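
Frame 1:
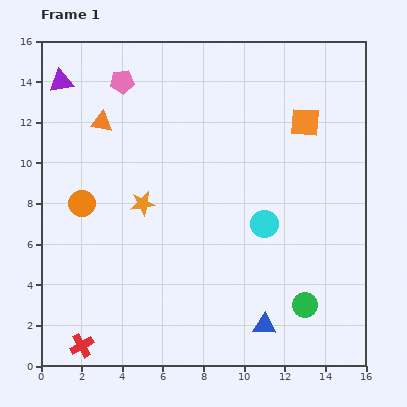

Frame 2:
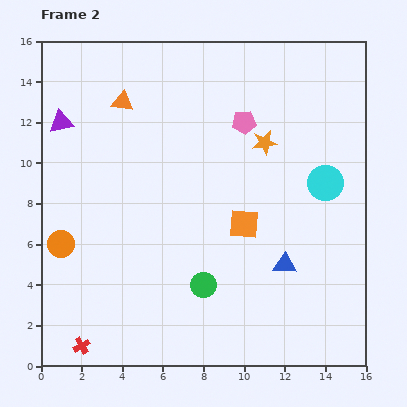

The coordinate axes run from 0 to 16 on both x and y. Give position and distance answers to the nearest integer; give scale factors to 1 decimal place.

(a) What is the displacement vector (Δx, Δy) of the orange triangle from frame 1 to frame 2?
(1, 1)

The orange triangle was at (3, 12) in frame 1 and (4, 13) in frame 2.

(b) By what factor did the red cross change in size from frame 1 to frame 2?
0.7×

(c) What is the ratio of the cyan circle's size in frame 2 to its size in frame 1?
1.3×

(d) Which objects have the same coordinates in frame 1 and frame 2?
the red cross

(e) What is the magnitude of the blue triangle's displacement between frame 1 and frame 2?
3

The blue triangle moved from (11, 2) to (12, 5), a distance of √(1² + 3²) ≈ 3.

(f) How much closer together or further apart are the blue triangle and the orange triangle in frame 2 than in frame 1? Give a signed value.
-2

Distance in frame 1: 13. Distance in frame 2: 11.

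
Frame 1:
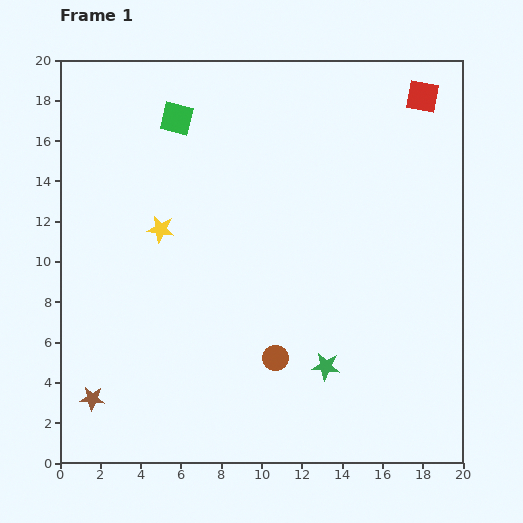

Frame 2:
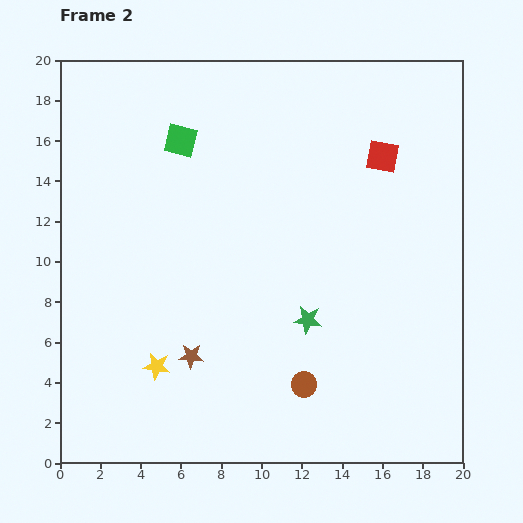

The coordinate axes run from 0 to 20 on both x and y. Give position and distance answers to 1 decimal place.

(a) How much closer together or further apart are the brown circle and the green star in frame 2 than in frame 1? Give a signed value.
+0.7

Distance in frame 1: 2.5. Distance in frame 2: 3.2.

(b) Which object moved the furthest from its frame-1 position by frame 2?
the yellow star

(moved 6.8; next 5.3)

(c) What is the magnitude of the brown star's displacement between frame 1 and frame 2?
5.3

The brown star moved from (1.6, 3.2) to (6.5, 5.3), a distance of √(4.9² + 2.1²) ≈ 5.3.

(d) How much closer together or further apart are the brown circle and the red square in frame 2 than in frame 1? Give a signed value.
-2.9

Distance in frame 1: 14.9. Distance in frame 2: 12.0.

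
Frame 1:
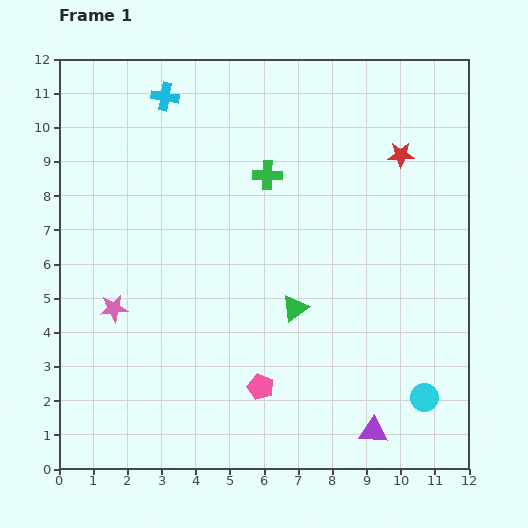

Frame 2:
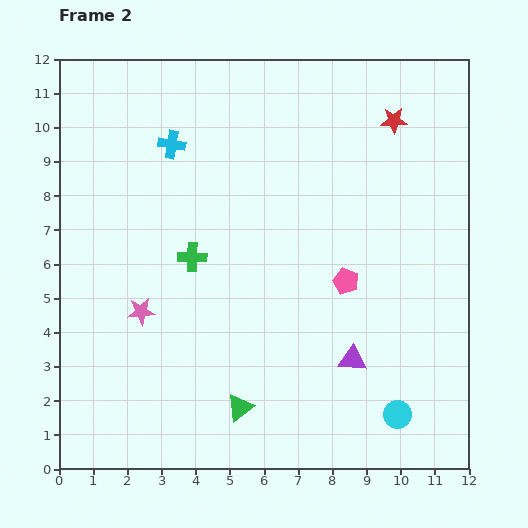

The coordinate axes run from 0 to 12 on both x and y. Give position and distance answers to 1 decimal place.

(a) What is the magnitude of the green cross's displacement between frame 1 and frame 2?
3.3

The green cross moved from (6.1, 8.6) to (3.9, 6.2), a distance of √(2.2² + 2.4²) ≈ 3.3.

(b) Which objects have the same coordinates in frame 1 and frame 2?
none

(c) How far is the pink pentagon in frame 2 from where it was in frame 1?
4.0

The pink pentagon moved from (5.9, 2.4) to (8.4, 5.5), a distance of √(2.5² + 3.1²) ≈ 4.0.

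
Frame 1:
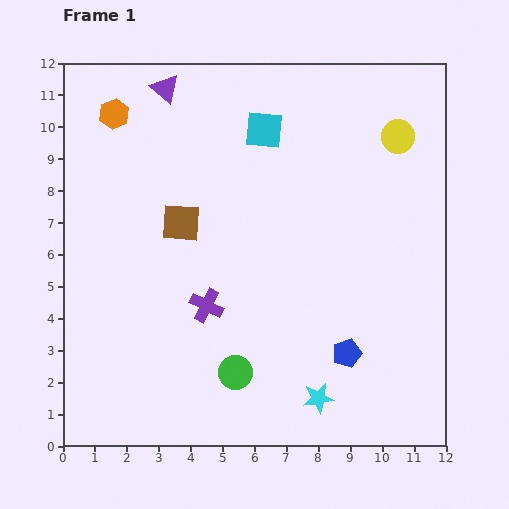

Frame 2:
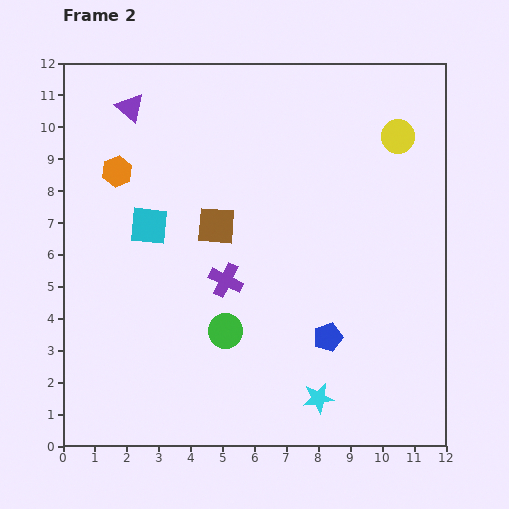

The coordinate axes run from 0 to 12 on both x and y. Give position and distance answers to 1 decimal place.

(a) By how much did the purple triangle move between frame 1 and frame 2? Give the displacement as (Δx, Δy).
(-1.1, -0.6)

The purple triangle was at (3.2, 11.2) in frame 1 and (2.1, 10.6) in frame 2.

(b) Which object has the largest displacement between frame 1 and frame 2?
the cyan square

(moved 4.7; next 1.8)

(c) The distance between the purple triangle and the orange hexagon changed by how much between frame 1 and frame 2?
+0.2

Distance in frame 1: 1.8. Distance in frame 2: 2.0.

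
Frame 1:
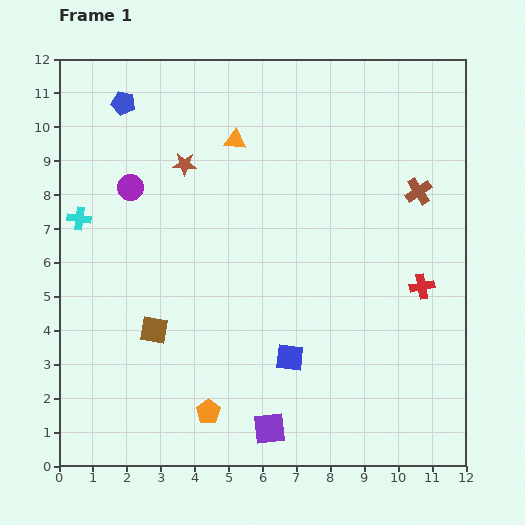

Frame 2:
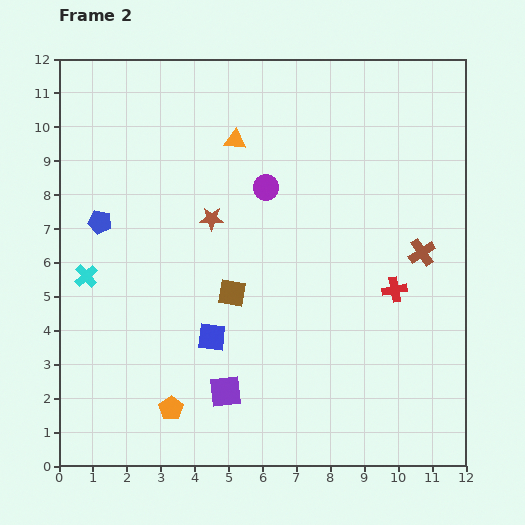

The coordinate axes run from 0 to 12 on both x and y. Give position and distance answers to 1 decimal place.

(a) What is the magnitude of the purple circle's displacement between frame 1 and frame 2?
4.0

The purple circle moved from (2.1, 8.2) to (6.1, 8.2), a distance of √(4.0² + 0.0²) ≈ 4.0.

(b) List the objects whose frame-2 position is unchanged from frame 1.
the orange triangle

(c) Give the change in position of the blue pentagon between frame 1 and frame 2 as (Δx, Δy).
(-0.7, -3.5)

The blue pentagon was at (1.9, 10.7) in frame 1 and (1.2, 7.2) in frame 2.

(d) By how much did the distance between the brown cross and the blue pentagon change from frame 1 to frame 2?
+0.4

Distance in frame 1: 9.1. Distance in frame 2: 9.5.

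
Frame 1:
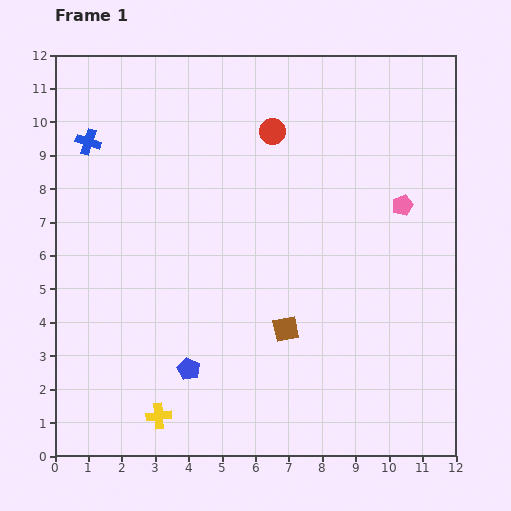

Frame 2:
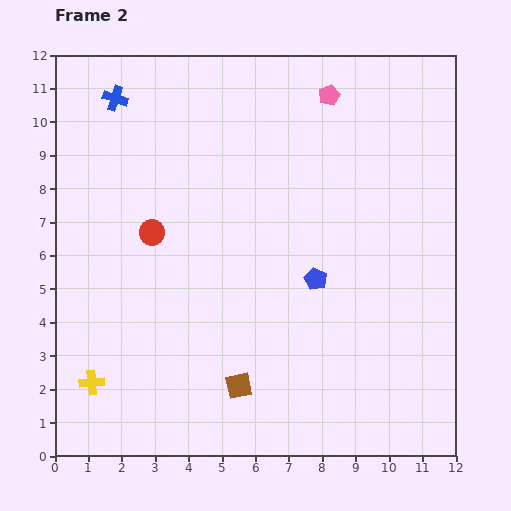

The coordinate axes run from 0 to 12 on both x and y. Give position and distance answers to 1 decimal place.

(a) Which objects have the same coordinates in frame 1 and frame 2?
none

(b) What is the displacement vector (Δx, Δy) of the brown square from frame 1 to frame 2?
(-1.4, -1.7)

The brown square was at (6.9, 3.8) in frame 1 and (5.5, 2.1) in frame 2.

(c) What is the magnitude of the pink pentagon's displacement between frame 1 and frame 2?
4.0

The pink pentagon moved from (10.4, 7.5) to (8.2, 10.8), a distance of √(2.2² + 3.3²) ≈ 4.0.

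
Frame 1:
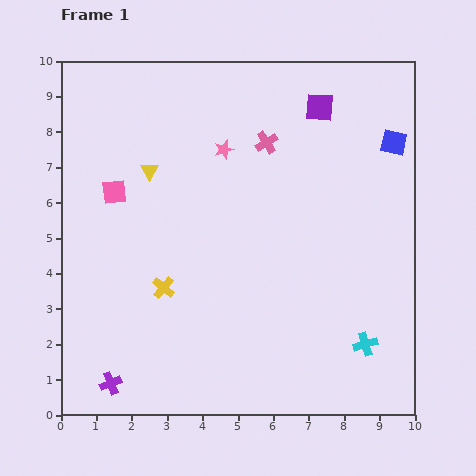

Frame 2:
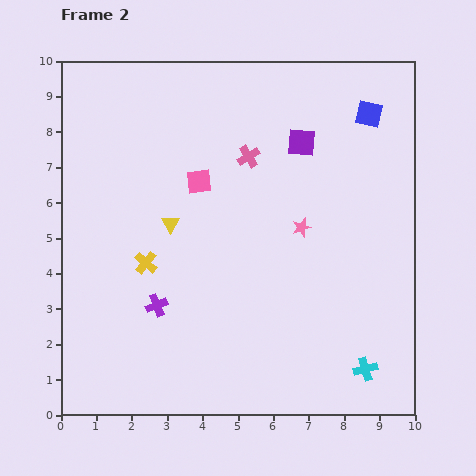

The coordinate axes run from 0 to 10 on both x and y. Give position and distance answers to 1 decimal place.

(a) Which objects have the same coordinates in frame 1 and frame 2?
none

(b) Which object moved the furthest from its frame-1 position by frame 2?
the pink star

(moved 3.1; next 2.6)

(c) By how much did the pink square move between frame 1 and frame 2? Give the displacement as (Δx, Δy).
(2.4, 0.3)

The pink square was at (1.5, 6.3) in frame 1 and (3.9, 6.6) in frame 2.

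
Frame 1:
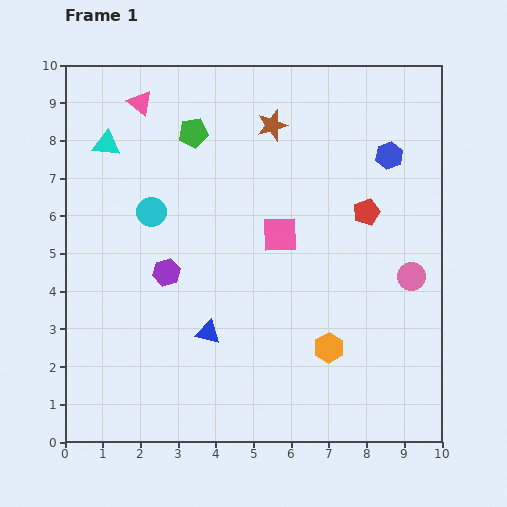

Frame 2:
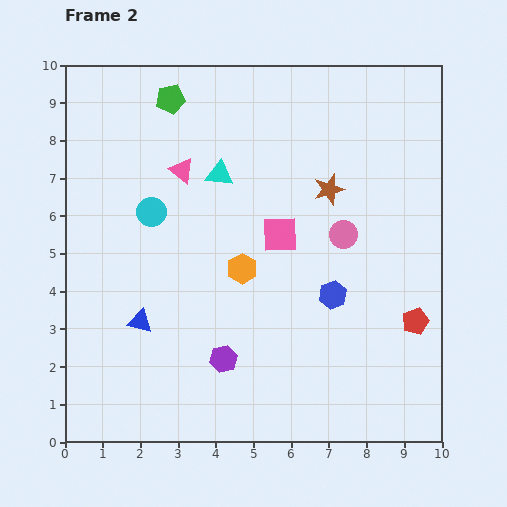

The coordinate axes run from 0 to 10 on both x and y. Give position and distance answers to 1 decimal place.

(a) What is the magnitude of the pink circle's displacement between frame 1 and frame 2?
2.1

The pink circle moved from (9.2, 4.4) to (7.4, 5.5), a distance of √(1.8² + 1.1²) ≈ 2.1.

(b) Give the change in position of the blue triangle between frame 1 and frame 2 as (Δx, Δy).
(-1.8, 0.3)

The blue triangle was at (3.8, 2.9) in frame 1 and (2.0, 3.2) in frame 2.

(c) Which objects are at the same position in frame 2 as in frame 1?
the cyan circle, the pink square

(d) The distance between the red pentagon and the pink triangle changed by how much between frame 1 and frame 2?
+0.7

Distance in frame 1: 6.7. Distance in frame 2: 7.4.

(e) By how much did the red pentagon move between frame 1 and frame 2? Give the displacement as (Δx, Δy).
(1.3, -2.9)

The red pentagon was at (8.0, 6.1) in frame 1 and (9.3, 3.2) in frame 2.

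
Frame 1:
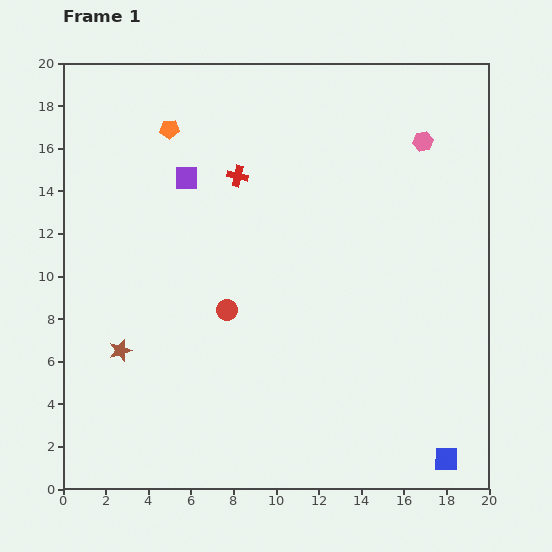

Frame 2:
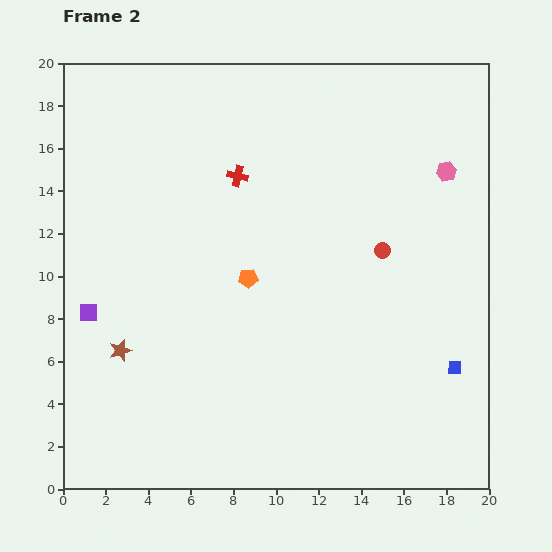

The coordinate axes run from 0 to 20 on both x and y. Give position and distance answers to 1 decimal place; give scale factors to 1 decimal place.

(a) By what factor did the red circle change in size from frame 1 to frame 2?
0.8×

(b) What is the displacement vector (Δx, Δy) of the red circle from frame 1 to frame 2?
(7.3, 2.8)

The red circle was at (7.7, 8.4) in frame 1 and (15.0, 11.2) in frame 2.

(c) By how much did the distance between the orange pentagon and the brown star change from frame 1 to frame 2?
-3.8

Distance in frame 1: 10.7. Distance in frame 2: 6.9.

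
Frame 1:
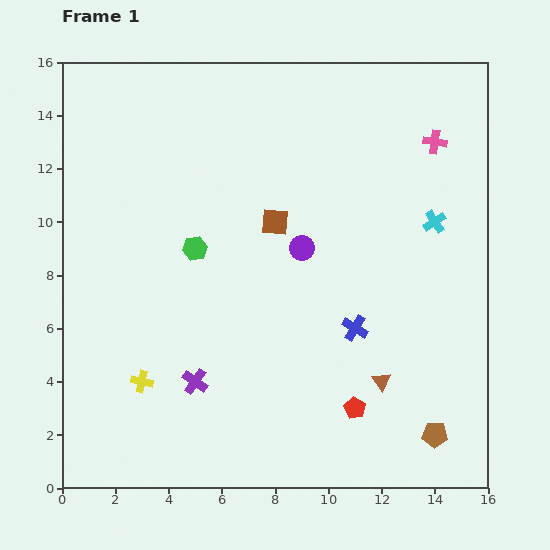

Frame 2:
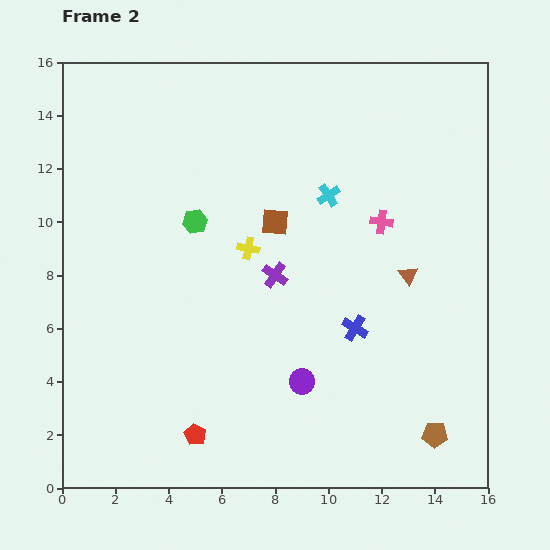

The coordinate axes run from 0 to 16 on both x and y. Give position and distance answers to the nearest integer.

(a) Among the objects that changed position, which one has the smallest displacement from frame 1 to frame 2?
the green hexagon

(moved 1)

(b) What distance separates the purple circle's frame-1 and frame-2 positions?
5

The purple circle moved from (9, 9) to (9, 4), a distance of √(0² + 5²) ≈ 5.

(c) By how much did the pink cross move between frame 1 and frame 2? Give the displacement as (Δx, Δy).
(-2, -3)

The pink cross was at (14, 13) in frame 1 and (12, 10) in frame 2.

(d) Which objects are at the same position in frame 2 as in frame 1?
the blue cross, the brown square, the brown pentagon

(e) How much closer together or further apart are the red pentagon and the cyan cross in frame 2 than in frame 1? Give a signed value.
+2

Distance in frame 1: 8. Distance in frame 2: 10.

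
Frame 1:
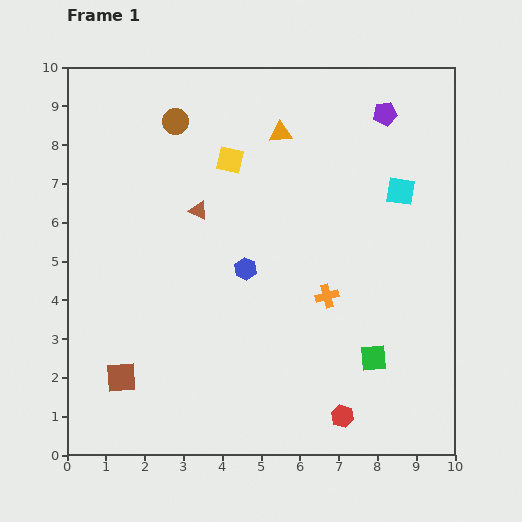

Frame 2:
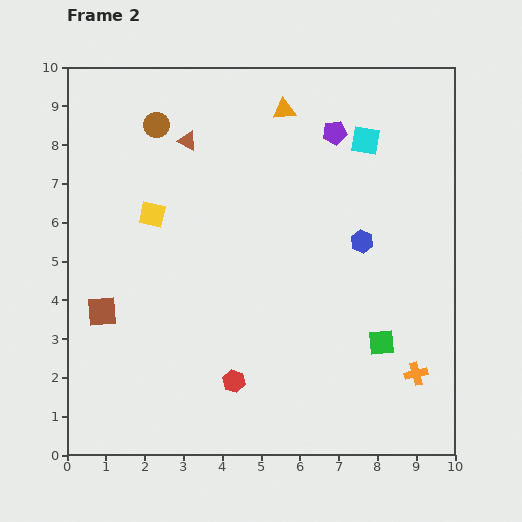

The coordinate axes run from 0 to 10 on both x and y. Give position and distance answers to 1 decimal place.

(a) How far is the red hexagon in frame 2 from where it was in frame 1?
2.9

The red hexagon moved from (7.1, 1.0) to (4.3, 1.9), a distance of √(2.8² + 0.9²) ≈ 2.9.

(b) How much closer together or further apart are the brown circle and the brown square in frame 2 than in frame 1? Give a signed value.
-1.7

Distance in frame 1: 6.7. Distance in frame 2: 5.0.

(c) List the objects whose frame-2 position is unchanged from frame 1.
none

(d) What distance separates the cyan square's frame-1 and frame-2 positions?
1.6

The cyan square moved from (8.6, 6.8) to (7.7, 8.1), a distance of √(0.9² + 1.3²) ≈ 1.6.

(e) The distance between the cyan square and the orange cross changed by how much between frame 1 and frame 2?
+2.8

Distance in frame 1: 3.3. Distance in frame 2: 6.1.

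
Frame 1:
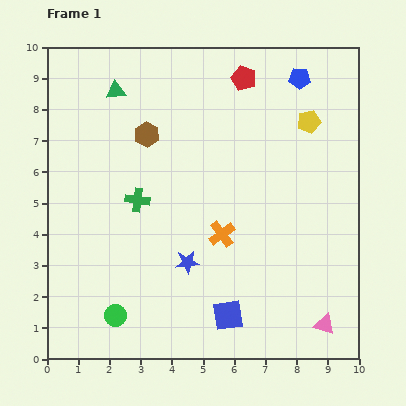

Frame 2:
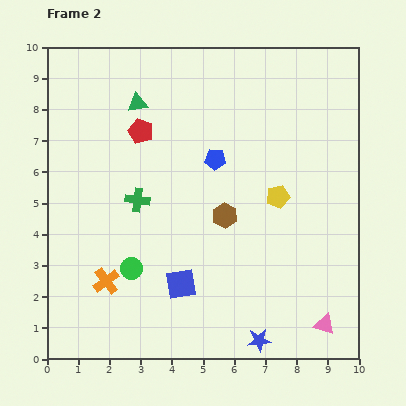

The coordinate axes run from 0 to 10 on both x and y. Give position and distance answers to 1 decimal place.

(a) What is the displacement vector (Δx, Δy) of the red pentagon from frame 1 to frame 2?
(-3.3, -1.7)

The red pentagon was at (6.3, 9.0) in frame 1 and (3.0, 7.3) in frame 2.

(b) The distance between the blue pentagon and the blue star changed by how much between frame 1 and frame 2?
-0.9

Distance in frame 1: 6.9. Distance in frame 2: 6.0.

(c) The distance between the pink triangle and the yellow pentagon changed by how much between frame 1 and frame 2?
-2.1

Distance in frame 1: 6.5. Distance in frame 2: 4.4.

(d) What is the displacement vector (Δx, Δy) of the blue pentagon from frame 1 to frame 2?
(-2.7, -2.6)

The blue pentagon was at (8.1, 9.0) in frame 1 and (5.4, 6.4) in frame 2.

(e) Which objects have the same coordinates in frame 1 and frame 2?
the green cross, the pink triangle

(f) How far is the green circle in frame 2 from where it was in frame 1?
1.6

The green circle moved from (2.2, 1.4) to (2.7, 2.9), a distance of √(0.5² + 1.5²) ≈ 1.6.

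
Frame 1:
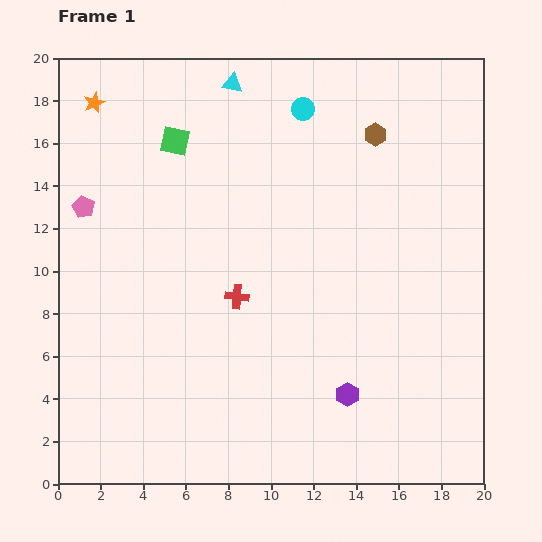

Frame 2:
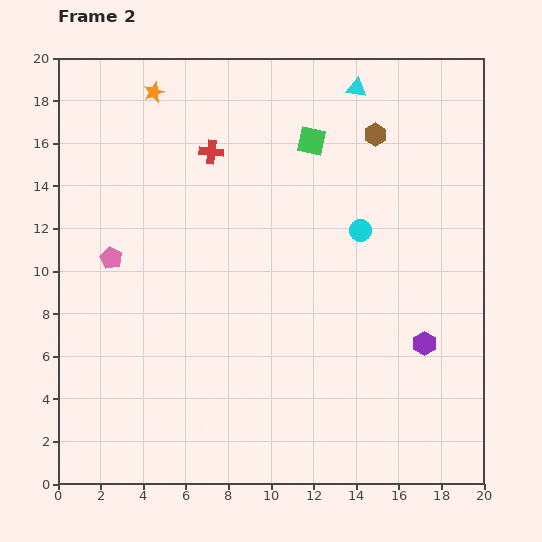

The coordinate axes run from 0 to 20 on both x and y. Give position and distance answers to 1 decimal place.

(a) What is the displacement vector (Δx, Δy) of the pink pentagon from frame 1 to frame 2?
(1.3, -2.4)

The pink pentagon was at (1.2, 13.0) in frame 1 and (2.5, 10.6) in frame 2.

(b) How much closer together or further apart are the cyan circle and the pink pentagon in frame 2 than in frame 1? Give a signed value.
+0.5

Distance in frame 1: 11.3. Distance in frame 2: 11.8.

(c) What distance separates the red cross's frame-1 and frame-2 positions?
6.9

The red cross moved from (8.4, 8.8) to (7.2, 15.6), a distance of √(1.2² + 6.8²) ≈ 6.9.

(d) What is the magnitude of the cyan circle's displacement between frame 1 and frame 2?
6.3

The cyan circle moved from (11.5, 17.6) to (14.2, 11.9), a distance of √(2.7² + 5.7²) ≈ 6.3.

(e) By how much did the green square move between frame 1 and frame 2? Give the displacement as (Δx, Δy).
(6.4, 0.0)

The green square was at (5.5, 16.1) in frame 1 and (11.9, 16.1) in frame 2.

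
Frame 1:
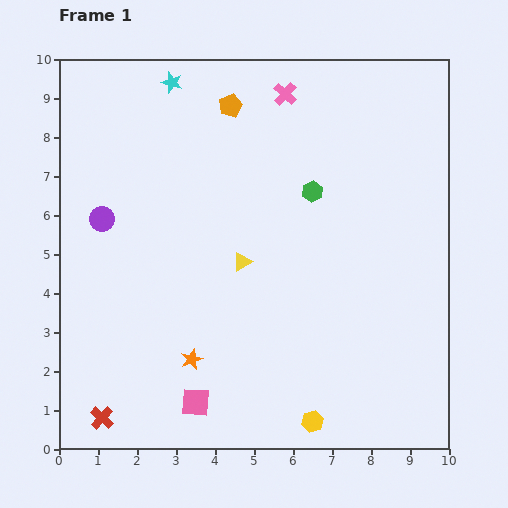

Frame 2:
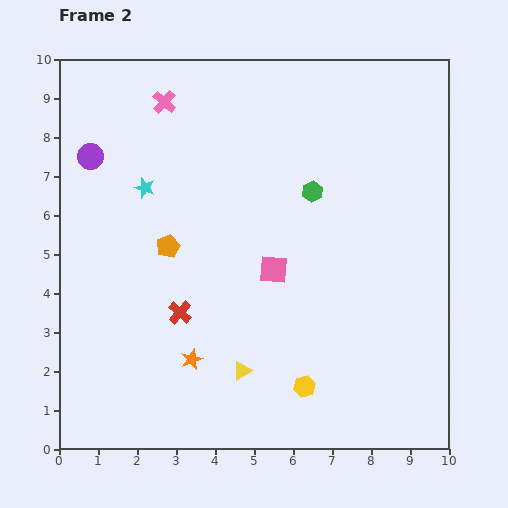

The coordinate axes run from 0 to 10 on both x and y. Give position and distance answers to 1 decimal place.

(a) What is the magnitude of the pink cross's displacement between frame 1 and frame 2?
3.1

The pink cross moved from (5.8, 9.1) to (2.7, 8.9), a distance of √(3.1² + 0.2²) ≈ 3.1.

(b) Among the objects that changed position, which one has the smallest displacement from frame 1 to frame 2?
the yellow hexagon

(moved 0.9)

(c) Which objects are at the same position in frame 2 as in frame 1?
the green hexagon, the orange star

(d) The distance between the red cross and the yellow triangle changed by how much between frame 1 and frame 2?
-3.2

Distance in frame 1: 5.4. Distance in frame 2: 2.2.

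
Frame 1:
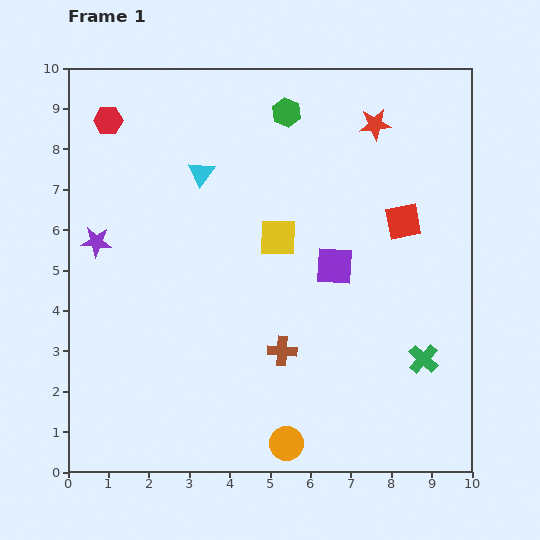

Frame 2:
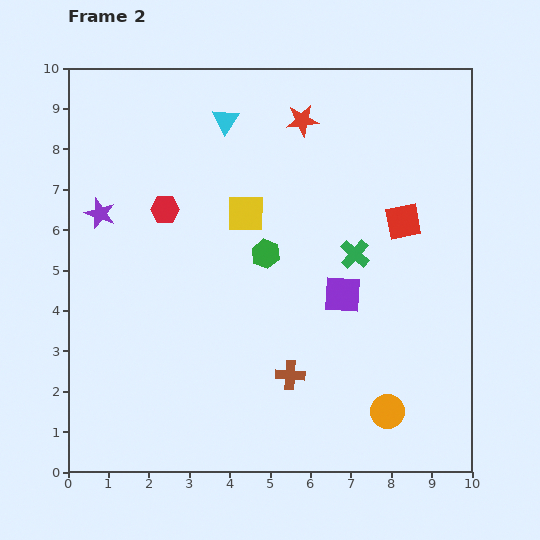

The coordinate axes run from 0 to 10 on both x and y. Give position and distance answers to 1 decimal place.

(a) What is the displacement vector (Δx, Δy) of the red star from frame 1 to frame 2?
(-1.8, 0.1)

The red star was at (7.6, 8.6) in frame 1 and (5.8, 8.7) in frame 2.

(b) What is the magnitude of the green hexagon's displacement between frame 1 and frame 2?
3.5

The green hexagon moved from (5.4, 8.9) to (4.9, 5.4), a distance of √(0.5² + 3.5²) ≈ 3.5.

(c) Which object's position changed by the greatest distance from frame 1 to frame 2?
the green hexagon

(moved 3.5; next 3.1)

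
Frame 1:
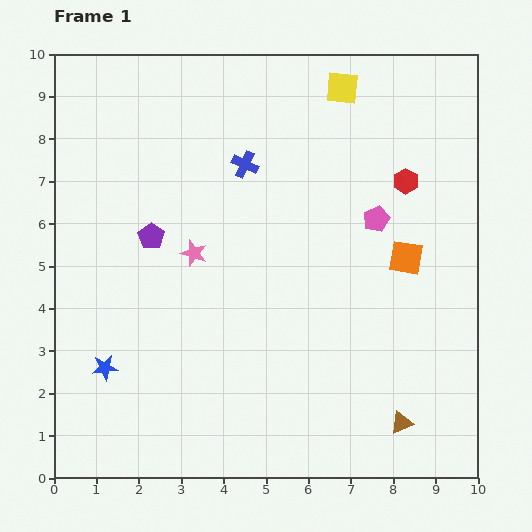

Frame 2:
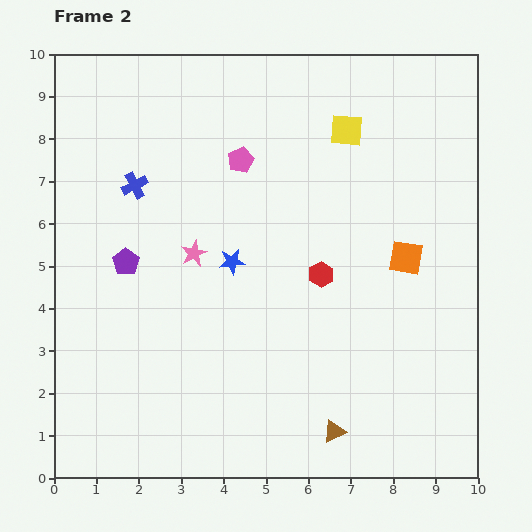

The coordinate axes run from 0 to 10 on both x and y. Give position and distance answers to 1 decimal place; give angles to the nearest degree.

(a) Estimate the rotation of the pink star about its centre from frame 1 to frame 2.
26° clockwise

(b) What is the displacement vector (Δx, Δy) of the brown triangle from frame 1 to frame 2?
(-1.6, -0.2)

The brown triangle was at (8.2, 1.3) in frame 1 and (6.6, 1.1) in frame 2.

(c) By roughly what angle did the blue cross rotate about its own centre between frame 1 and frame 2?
38° clockwise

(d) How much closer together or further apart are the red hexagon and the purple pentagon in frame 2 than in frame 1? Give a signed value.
-1.5

Distance in frame 1: 6.1. Distance in frame 2: 4.6.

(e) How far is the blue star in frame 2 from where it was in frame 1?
3.9

The blue star moved from (1.2, 2.6) to (4.2, 5.1), a distance of √(3.0² + 2.5²) ≈ 3.9.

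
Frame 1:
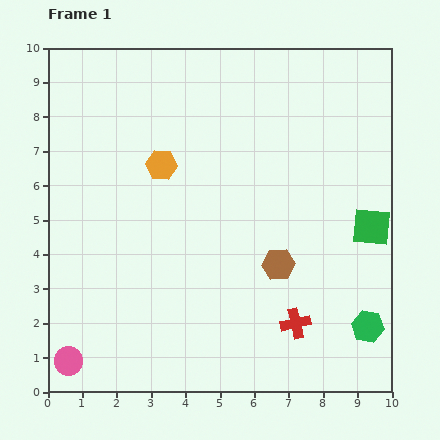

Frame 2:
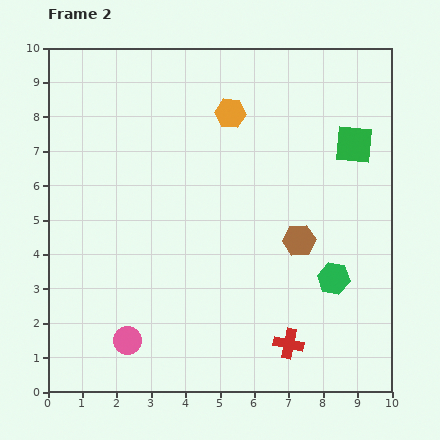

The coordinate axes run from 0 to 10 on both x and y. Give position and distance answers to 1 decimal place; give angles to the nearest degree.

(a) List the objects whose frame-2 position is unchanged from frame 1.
none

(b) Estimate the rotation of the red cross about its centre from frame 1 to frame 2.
24° clockwise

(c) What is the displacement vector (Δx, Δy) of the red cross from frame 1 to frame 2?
(-0.2, -0.6)

The red cross was at (7.2, 2.0) in frame 1 and (7.0, 1.4) in frame 2.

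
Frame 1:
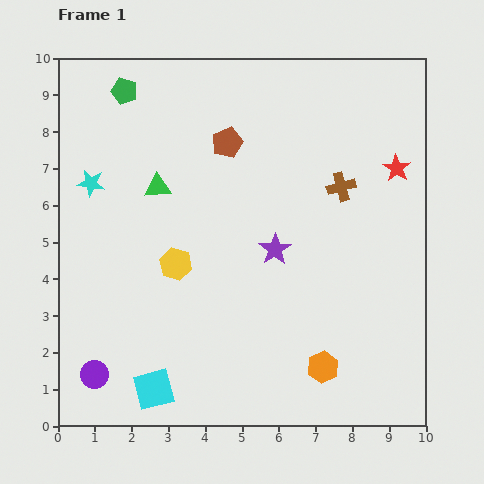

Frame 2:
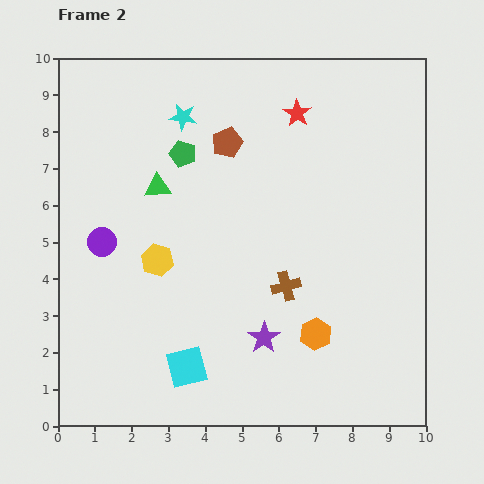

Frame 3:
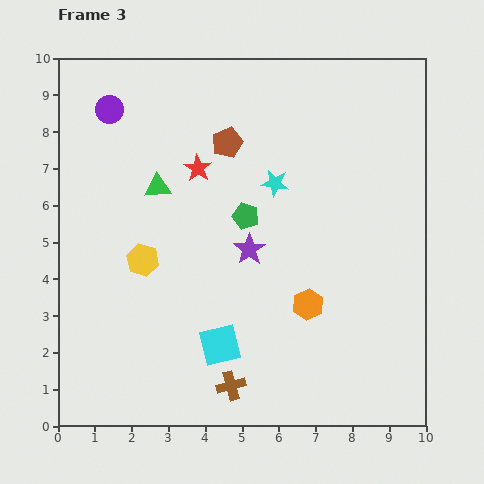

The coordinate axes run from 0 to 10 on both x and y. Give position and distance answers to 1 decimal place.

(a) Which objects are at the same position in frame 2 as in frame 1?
the green triangle, the brown pentagon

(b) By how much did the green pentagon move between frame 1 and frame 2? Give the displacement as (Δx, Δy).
(1.6, -1.7)

The green pentagon was at (1.8, 9.1) in frame 1 and (3.4, 7.4) in frame 2.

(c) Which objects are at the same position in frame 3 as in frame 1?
the green triangle, the brown pentagon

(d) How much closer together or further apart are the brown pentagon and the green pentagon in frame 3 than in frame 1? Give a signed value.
-1.0

Distance in frame 1: 3.1. Distance in frame 3: 2.1.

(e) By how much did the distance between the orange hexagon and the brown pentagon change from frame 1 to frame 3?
-1.7

Distance in frame 1: 6.6. Distance in frame 3: 4.9.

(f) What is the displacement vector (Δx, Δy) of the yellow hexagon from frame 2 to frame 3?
(-0.4, 0.0)

The yellow hexagon was at (2.7, 4.5) in frame 2 and (2.3, 4.5) in frame 3.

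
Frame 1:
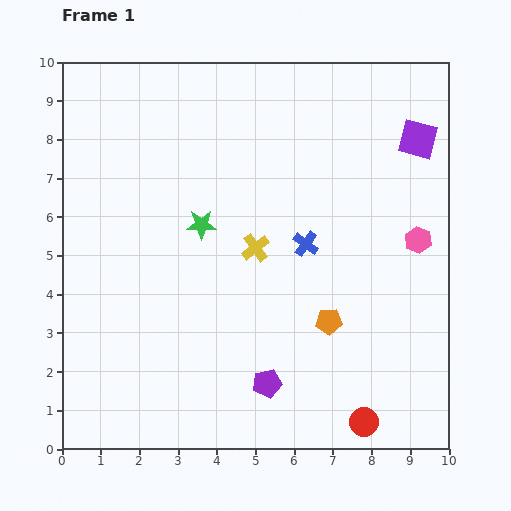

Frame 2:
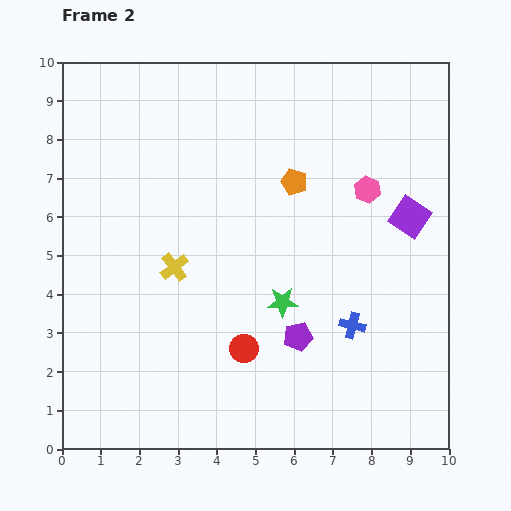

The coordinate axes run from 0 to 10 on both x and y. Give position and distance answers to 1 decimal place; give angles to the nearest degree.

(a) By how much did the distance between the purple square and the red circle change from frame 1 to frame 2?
-1.9

Distance in frame 1: 7.4. Distance in frame 2: 5.5.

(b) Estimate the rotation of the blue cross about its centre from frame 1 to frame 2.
23° counter-clockwise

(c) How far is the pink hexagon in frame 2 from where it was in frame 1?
1.8

The pink hexagon moved from (9.2, 5.4) to (7.9, 6.7), a distance of √(1.3² + 1.3²) ≈ 1.8.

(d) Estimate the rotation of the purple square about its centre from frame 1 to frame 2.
19° clockwise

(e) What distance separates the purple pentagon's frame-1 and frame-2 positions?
1.4

The purple pentagon moved from (5.3, 1.7) to (6.1, 2.9), a distance of √(0.8² + 1.2²) ≈ 1.4.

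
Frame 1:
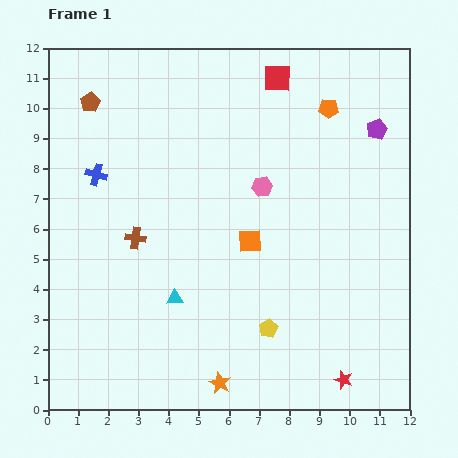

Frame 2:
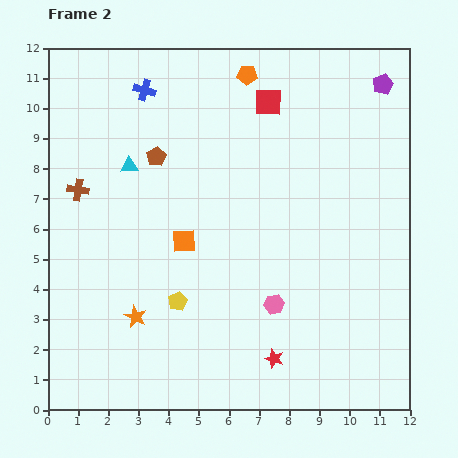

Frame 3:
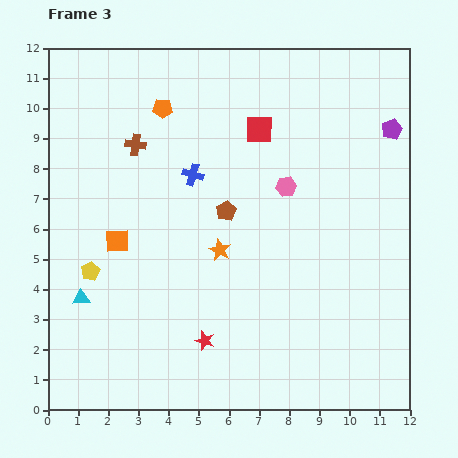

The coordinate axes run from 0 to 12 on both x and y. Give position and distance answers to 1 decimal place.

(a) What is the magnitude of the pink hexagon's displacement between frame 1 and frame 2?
3.9

The pink hexagon moved from (7.1, 7.4) to (7.5, 3.5), a distance of √(0.4² + 3.9²) ≈ 3.9.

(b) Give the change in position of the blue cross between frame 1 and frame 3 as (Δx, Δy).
(3.2, 0.0)

The blue cross was at (1.6, 7.8) in frame 1 and (4.8, 7.8) in frame 3.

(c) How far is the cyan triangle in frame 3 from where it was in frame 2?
4.7

The cyan triangle moved from (2.7, 8.1) to (1.1, 3.7), a distance of √(1.6² + 4.4²) ≈ 4.7.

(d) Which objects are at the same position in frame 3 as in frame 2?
none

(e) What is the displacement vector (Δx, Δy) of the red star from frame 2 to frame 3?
(-2.3, 0.6)

The red star was at (7.5, 1.7) in frame 2 and (5.2, 2.3) in frame 3.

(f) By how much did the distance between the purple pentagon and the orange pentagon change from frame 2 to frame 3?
+3.1

Distance in frame 2: 4.5. Distance in frame 3: 7.6.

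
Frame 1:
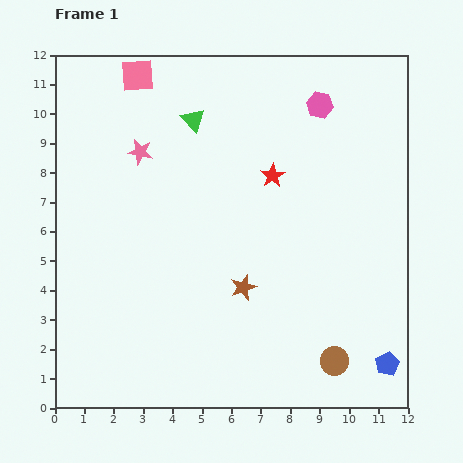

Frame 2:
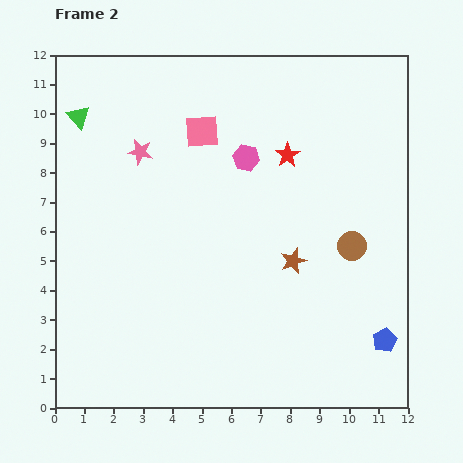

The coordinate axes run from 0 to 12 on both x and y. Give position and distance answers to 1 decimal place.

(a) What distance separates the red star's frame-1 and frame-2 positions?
0.9

The red star moved from (7.4, 7.9) to (7.9, 8.6), a distance of √(0.5² + 0.7²) ≈ 0.9.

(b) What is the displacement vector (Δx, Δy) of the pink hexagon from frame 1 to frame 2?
(-2.5, -1.8)

The pink hexagon was at (9.0, 10.3) in frame 1 and (6.5, 8.5) in frame 2.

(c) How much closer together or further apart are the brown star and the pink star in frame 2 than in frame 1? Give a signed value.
+0.6

Distance in frame 1: 5.8. Distance in frame 2: 6.4.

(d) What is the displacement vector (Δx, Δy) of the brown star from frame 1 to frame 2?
(1.7, 0.9)

The brown star was at (6.4, 4.1) in frame 1 and (8.1, 5.0) in frame 2.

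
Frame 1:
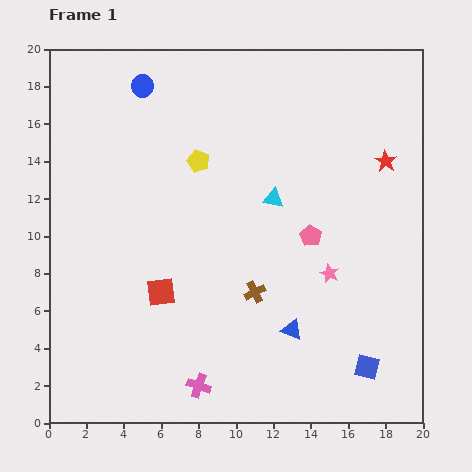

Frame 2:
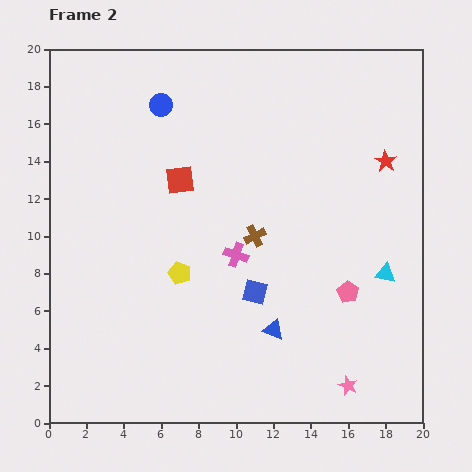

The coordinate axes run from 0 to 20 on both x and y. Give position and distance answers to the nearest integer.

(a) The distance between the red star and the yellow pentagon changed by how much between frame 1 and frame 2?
+3

Distance in frame 1: 10. Distance in frame 2: 13.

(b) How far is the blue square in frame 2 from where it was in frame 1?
7

The blue square moved from (17, 3) to (11, 7), a distance of √(6² + 4²) ≈ 7.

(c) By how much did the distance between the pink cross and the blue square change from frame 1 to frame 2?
-7

Distance in frame 1: 9. Distance in frame 2: 2.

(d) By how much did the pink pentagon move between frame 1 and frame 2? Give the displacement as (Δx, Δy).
(2, -3)

The pink pentagon was at (14, 10) in frame 1 and (16, 7) in frame 2.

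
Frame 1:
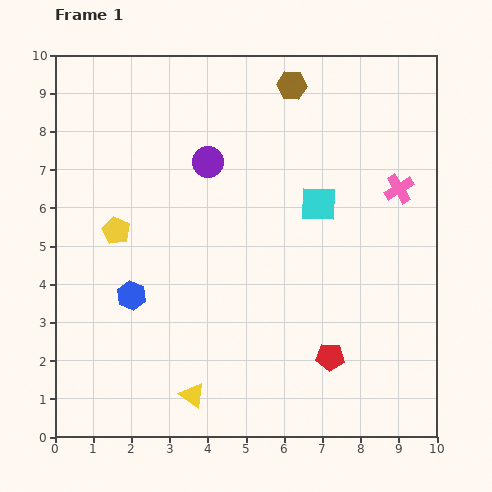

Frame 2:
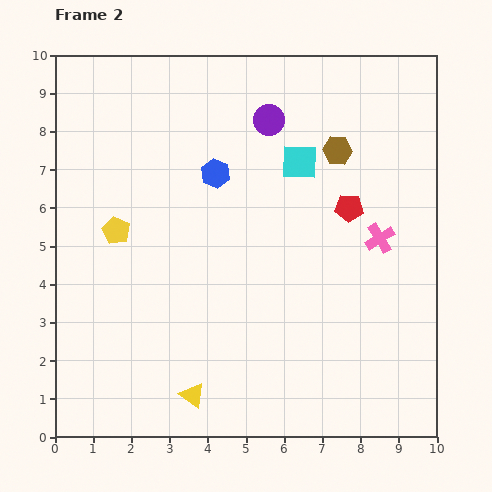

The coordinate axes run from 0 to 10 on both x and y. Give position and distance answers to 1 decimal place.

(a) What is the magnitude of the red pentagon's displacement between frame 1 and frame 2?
3.9

The red pentagon moved from (7.2, 2.1) to (7.7, 6.0), a distance of √(0.5² + 3.9²) ≈ 3.9.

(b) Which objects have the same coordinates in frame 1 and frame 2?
the yellow pentagon, the yellow triangle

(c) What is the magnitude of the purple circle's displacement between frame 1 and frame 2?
1.9

The purple circle moved from (4.0, 7.2) to (5.6, 8.3), a distance of √(1.6² + 1.1²) ≈ 1.9.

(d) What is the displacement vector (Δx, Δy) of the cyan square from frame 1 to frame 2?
(-0.5, 1.1)

The cyan square was at (6.9, 6.1) in frame 1 and (6.4, 7.2) in frame 2.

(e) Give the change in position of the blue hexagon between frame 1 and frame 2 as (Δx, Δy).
(2.2, 3.2)

The blue hexagon was at (2.0, 3.7) in frame 1 and (4.2, 6.9) in frame 2.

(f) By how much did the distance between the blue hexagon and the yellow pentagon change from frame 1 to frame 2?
+1.3

Distance in frame 1: 1.7. Distance in frame 2: 3.0.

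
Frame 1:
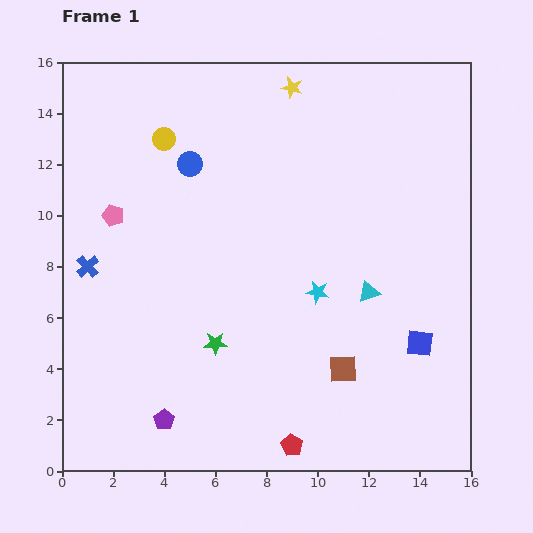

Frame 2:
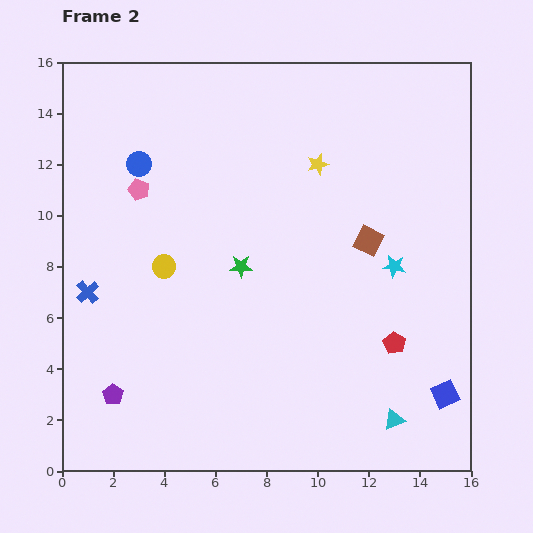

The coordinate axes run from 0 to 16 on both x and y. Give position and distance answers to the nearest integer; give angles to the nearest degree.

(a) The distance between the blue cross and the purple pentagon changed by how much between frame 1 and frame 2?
-3

Distance in frame 1: 7. Distance in frame 2: 4.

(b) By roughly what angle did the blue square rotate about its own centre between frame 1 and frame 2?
31° counter-clockwise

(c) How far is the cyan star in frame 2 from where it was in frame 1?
3

The cyan star moved from (10, 7) to (13, 8), a distance of √(3² + 1²) ≈ 3.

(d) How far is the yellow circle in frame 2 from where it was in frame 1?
5

The yellow circle moved from (4, 13) to (4, 8), a distance of √(0² + 5²) ≈ 5.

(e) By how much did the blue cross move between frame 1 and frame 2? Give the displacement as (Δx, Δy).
(0, -1)

The blue cross was at (1, 8) in frame 1 and (1, 7) in frame 2.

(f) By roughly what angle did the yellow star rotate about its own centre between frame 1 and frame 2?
31° counter-clockwise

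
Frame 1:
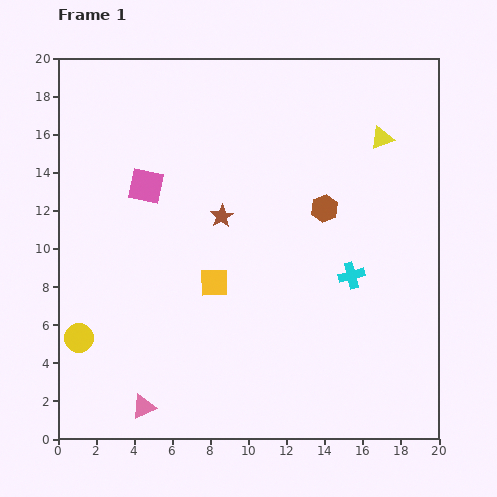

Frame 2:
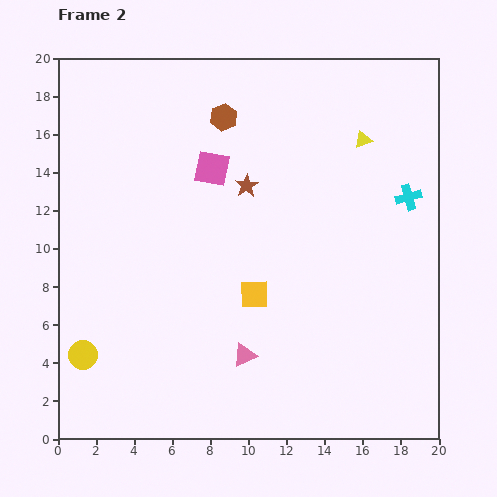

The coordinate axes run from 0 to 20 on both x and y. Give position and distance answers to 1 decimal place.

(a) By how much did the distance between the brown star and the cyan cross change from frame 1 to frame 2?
+1.0

Distance in frame 1: 7.5. Distance in frame 2: 8.5.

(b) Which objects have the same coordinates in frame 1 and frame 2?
none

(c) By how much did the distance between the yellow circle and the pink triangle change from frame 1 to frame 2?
+3.5

Distance in frame 1: 5.0. Distance in frame 2: 8.5.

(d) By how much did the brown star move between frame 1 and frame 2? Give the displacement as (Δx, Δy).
(1.3, 1.6)

The brown star was at (8.6, 11.7) in frame 1 and (9.9, 13.3) in frame 2.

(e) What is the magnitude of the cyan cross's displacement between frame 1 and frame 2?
5.1

The cyan cross moved from (15.4, 8.6) to (18.4, 12.7), a distance of √(3.0² + 4.1²) ≈ 5.1.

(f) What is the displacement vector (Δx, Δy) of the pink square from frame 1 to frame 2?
(3.5, 0.9)

The pink square was at (4.6, 13.3) in frame 1 and (8.1, 14.2) in frame 2.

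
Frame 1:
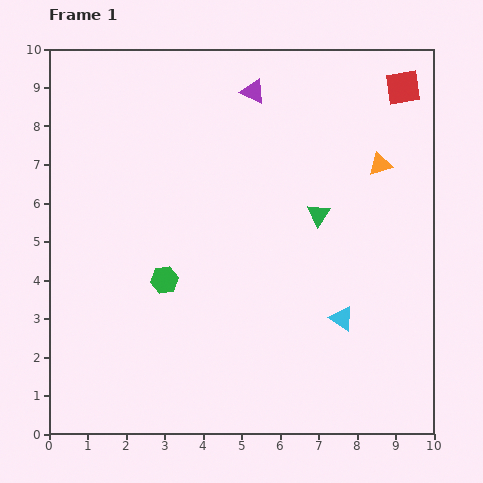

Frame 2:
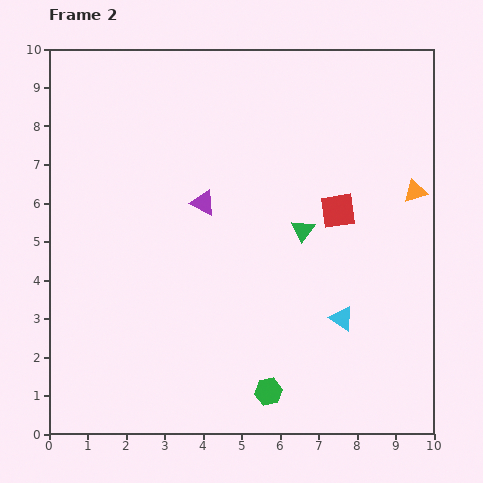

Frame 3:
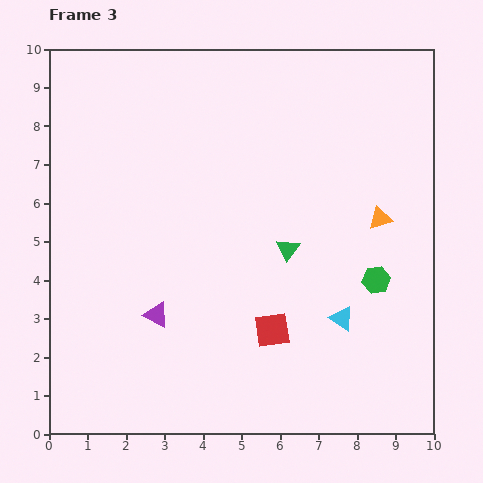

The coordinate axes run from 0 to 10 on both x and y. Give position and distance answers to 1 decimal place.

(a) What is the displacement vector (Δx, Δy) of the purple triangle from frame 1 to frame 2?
(-1.3, -2.9)

The purple triangle was at (5.3, 8.9) in frame 1 and (4.0, 6.0) in frame 2.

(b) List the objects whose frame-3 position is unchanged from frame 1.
the cyan triangle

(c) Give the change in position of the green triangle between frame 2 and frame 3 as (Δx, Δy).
(-0.4, -0.5)

The green triangle was at (6.6, 5.3) in frame 2 and (6.2, 4.8) in frame 3.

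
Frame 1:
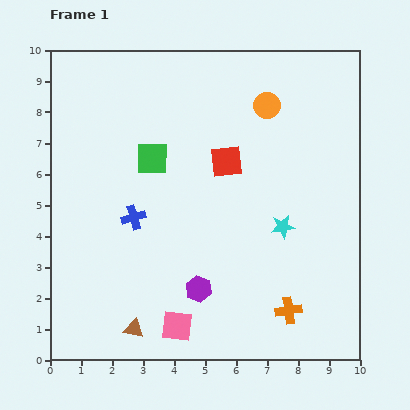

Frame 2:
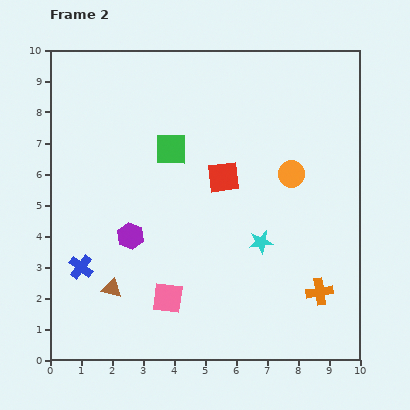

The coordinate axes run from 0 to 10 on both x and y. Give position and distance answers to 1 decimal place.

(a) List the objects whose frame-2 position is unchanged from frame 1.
none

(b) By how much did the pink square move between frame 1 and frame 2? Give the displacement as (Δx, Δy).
(-0.3, 0.9)

The pink square was at (4.1, 1.1) in frame 1 and (3.8, 2.0) in frame 2.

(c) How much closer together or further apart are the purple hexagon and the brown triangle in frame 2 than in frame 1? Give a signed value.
-0.7

Distance in frame 1: 2.5. Distance in frame 2: 1.8.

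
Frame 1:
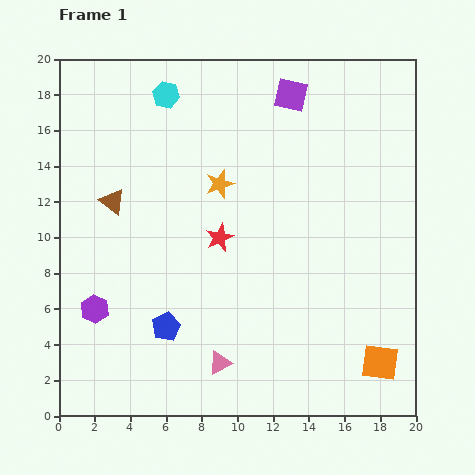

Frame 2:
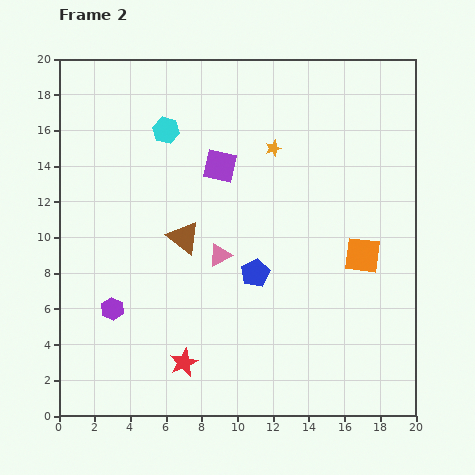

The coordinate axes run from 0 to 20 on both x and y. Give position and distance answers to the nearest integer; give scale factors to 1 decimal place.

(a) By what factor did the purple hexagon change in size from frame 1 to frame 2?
0.8×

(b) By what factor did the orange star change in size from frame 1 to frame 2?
0.6×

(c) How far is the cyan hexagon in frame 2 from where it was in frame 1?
2

The cyan hexagon moved from (6, 18) to (6, 16), a distance of √(0² + 2²) ≈ 2.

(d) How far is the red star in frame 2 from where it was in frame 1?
7

The red star moved from (9, 10) to (7, 3), a distance of √(2² + 7²) ≈ 7.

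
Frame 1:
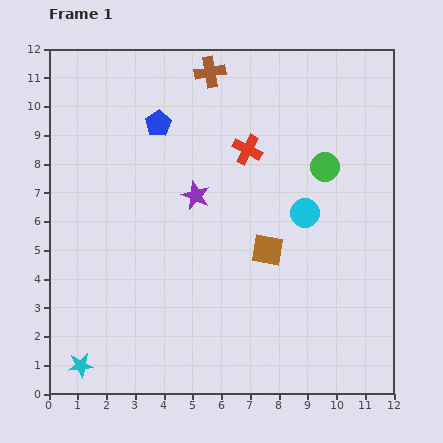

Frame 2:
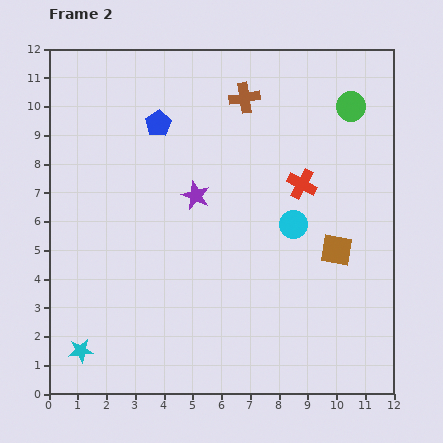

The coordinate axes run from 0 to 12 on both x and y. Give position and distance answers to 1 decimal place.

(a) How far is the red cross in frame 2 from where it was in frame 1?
2.2

The red cross moved from (6.9, 8.5) to (8.8, 7.3), a distance of √(1.9² + 1.2²) ≈ 2.2.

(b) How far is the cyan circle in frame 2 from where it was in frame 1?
0.6

The cyan circle moved from (8.9, 6.3) to (8.5, 5.9), a distance of √(0.4² + 0.4²) ≈ 0.6.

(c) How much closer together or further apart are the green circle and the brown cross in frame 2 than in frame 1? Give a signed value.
-1.5

Distance in frame 1: 5.2. Distance in frame 2: 3.7.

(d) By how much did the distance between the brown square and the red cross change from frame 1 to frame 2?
-1.0

Distance in frame 1: 3.6. Distance in frame 2: 2.6.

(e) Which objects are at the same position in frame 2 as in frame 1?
the blue pentagon, the purple star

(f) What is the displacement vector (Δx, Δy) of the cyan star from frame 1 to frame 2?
(0.0, 0.5)

The cyan star was at (1.1, 1.0) in frame 1 and (1.1, 1.5) in frame 2.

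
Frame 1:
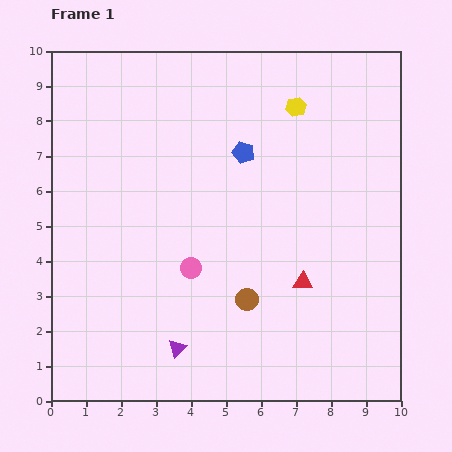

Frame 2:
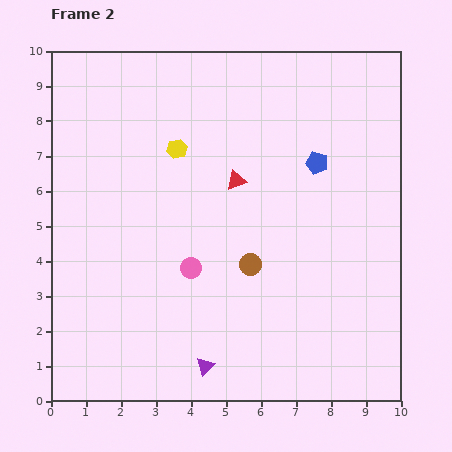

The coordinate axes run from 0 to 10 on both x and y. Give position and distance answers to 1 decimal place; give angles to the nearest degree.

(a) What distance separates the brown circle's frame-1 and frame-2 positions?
1.0

The brown circle moved from (5.6, 2.9) to (5.7, 3.9), a distance of √(0.1² + 1.0²) ≈ 1.0.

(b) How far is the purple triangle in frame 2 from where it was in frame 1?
0.9

The purple triangle moved from (3.6, 1.5) to (4.4, 1.0), a distance of √(0.8² + 0.5²) ≈ 0.9.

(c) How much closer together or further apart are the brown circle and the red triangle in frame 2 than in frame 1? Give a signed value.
+0.7

Distance in frame 1: 1.7. Distance in frame 2: 2.4.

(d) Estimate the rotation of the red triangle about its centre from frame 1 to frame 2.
20° counter-clockwise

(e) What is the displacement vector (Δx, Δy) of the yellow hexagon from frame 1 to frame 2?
(-3.4, -1.2)

The yellow hexagon was at (7.0, 8.4) in frame 1 and (3.6, 7.2) in frame 2.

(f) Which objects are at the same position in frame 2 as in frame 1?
the pink circle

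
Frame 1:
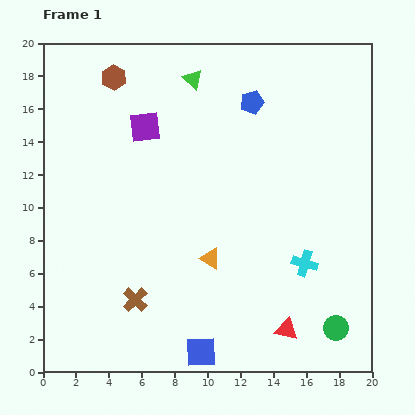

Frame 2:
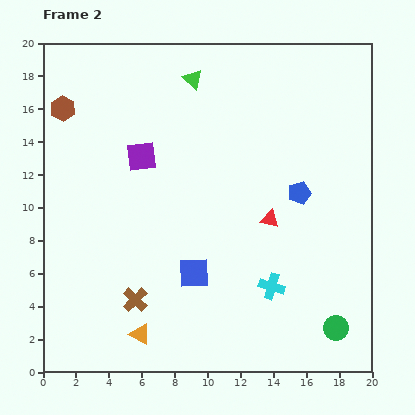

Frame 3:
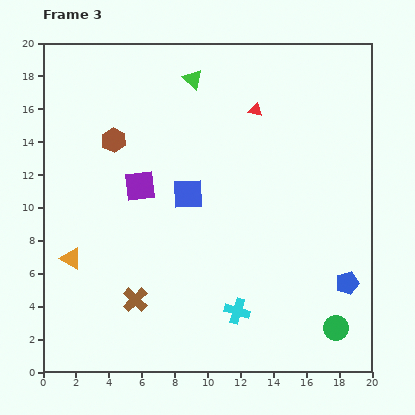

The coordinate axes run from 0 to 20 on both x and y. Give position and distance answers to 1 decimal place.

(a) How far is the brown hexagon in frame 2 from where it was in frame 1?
3.6

The brown hexagon moved from (4.3, 17.9) to (1.2, 16.0), a distance of √(3.1² + 1.9²) ≈ 3.6.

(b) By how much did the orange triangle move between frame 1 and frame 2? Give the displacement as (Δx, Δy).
(-4.3, -4.6)

The orange triangle was at (10.2, 6.9) in frame 1 and (5.9, 2.3) in frame 2.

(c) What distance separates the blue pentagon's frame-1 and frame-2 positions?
6.2

The blue pentagon moved from (12.7, 16.4) to (15.6, 10.9), a distance of √(2.9² + 5.5²) ≈ 6.2.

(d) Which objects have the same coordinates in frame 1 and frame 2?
the brown cross, the green circle, the green triangle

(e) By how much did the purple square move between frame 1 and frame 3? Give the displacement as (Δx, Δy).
(-0.3, -3.6)

The purple square was at (6.2, 14.9) in frame 1 and (5.9, 11.3) in frame 3.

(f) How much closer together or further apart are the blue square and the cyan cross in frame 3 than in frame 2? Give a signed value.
+2.9

Distance in frame 2: 4.8. Distance in frame 3: 7.7.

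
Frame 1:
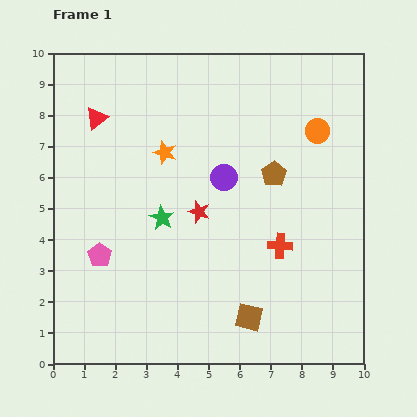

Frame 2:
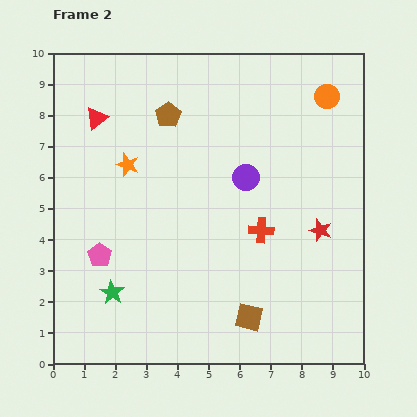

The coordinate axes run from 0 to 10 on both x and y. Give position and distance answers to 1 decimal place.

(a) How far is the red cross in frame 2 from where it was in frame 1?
0.8

The red cross moved from (7.3, 3.8) to (6.7, 4.3), a distance of √(0.6² + 0.5²) ≈ 0.8.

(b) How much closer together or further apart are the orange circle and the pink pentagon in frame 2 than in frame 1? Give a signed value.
+0.8

Distance in frame 1: 8.1. Distance in frame 2: 8.9.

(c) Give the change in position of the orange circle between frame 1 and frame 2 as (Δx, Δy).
(0.3, 1.1)

The orange circle was at (8.5, 7.5) in frame 1 and (8.8, 8.6) in frame 2.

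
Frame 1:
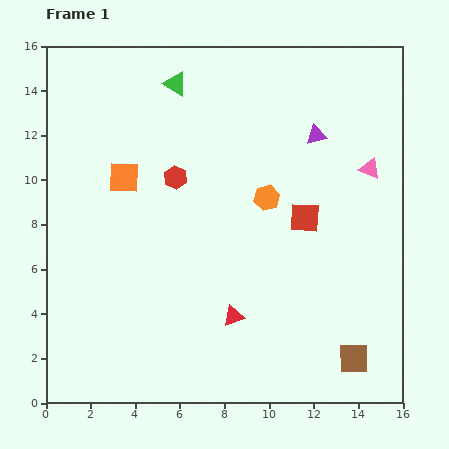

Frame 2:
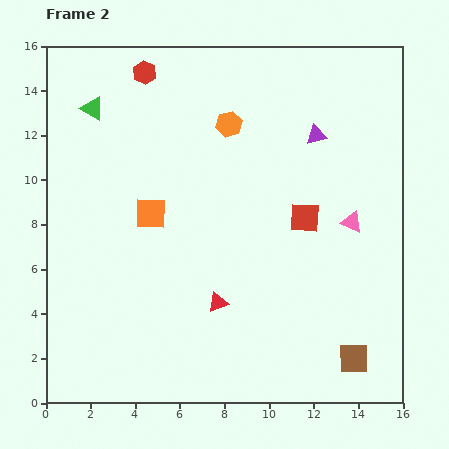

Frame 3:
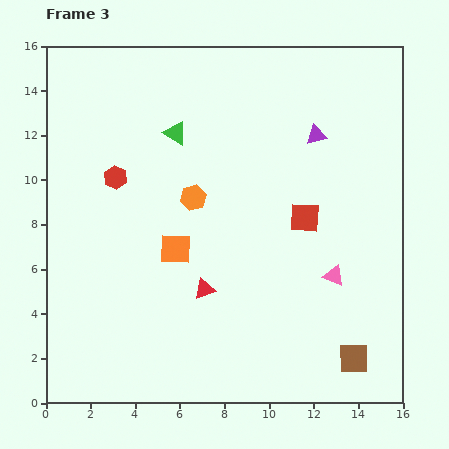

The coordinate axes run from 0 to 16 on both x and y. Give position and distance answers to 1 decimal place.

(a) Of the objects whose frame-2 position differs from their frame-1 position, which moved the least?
the red triangle

(moved 0.9)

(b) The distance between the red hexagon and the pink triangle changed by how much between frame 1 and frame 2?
+2.8

Distance in frame 1: 8.7. Distance in frame 2: 11.5.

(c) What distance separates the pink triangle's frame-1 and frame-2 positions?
2.5

The pink triangle moved from (14.5, 10.5) to (13.7, 8.1), a distance of √(0.8² + 2.4²) ≈ 2.5.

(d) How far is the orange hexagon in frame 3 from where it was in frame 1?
3.3

The orange hexagon moved from (9.9, 9.2) to (6.6, 9.2), a distance of √(3.3² + 0.0²) ≈ 3.3.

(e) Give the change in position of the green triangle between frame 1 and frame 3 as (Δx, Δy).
(0.0, -2.2)

The green triangle was at (5.8, 14.3) in frame 1 and (5.8, 12.1) in frame 3.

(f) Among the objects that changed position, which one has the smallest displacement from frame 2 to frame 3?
the red triangle

(moved 0.8)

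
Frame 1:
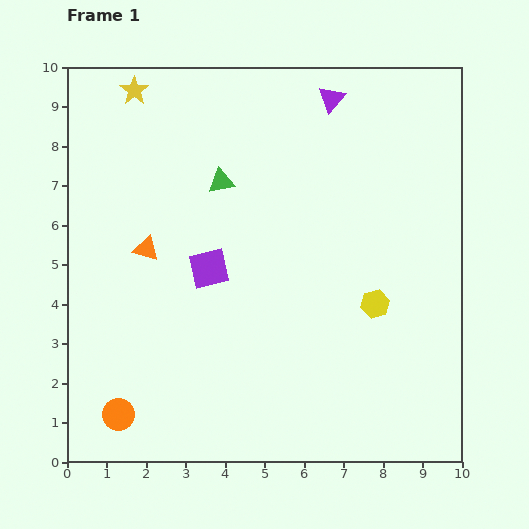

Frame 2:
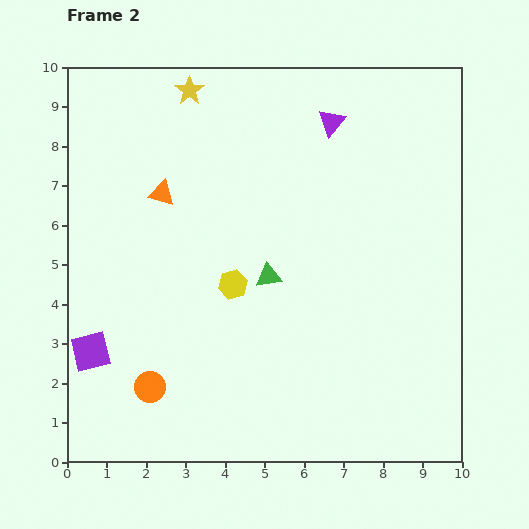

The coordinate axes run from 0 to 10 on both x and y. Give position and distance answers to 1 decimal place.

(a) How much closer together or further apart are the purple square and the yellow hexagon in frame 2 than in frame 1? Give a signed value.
-0.3

Distance in frame 1: 4.3. Distance in frame 2: 4.0.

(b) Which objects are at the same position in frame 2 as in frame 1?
none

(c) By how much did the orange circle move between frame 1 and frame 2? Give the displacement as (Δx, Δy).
(0.8, 0.7)

The orange circle was at (1.3, 1.2) in frame 1 and (2.1, 1.9) in frame 2.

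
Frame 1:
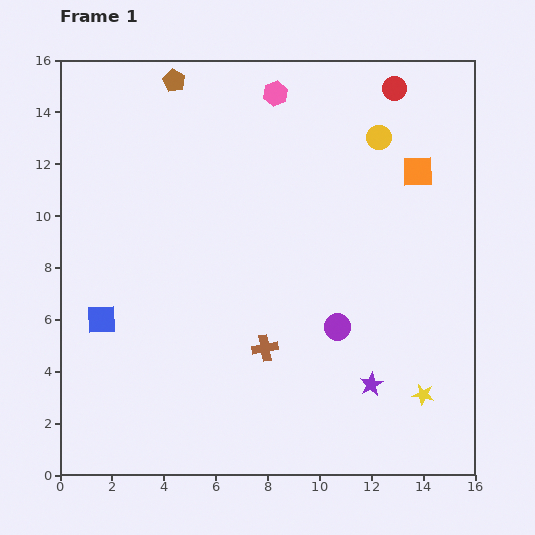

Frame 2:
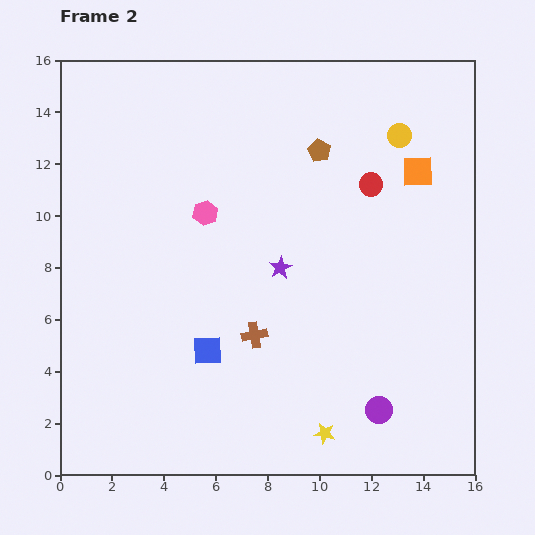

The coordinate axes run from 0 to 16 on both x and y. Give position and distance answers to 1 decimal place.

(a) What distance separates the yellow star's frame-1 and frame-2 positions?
4.1

The yellow star moved from (14.0, 3.1) to (10.2, 1.6), a distance of √(3.8² + 1.5²) ≈ 4.1.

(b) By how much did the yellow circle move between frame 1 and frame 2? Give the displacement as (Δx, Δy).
(0.8, 0.1)

The yellow circle was at (12.3, 13.0) in frame 1 and (13.1, 13.1) in frame 2.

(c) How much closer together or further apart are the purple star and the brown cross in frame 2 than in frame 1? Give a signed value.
-1.5

Distance in frame 1: 4.3. Distance in frame 2: 2.8.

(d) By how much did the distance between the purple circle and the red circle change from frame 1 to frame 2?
-0.8

Distance in frame 1: 9.5. Distance in frame 2: 8.7.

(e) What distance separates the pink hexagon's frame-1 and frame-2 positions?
5.3

The pink hexagon moved from (8.3, 14.7) to (5.6, 10.1), a distance of √(2.7² + 4.6²) ≈ 5.3.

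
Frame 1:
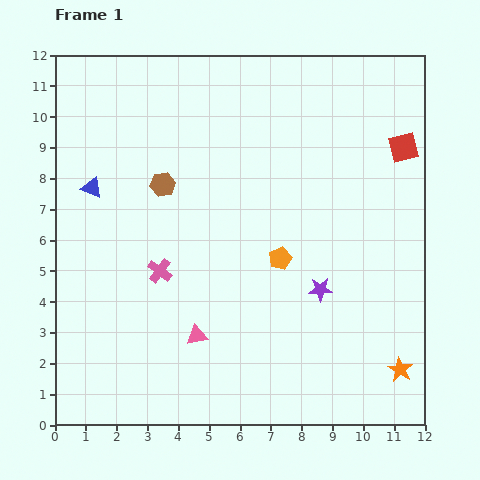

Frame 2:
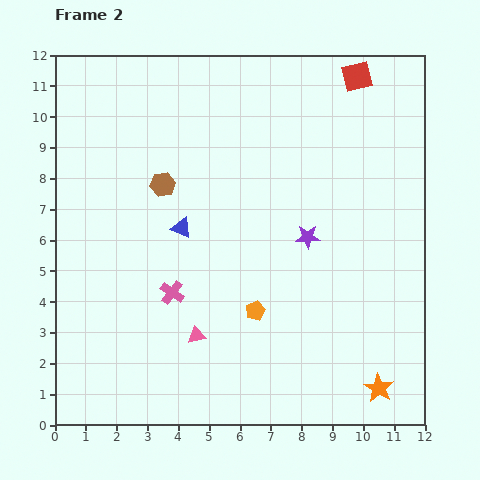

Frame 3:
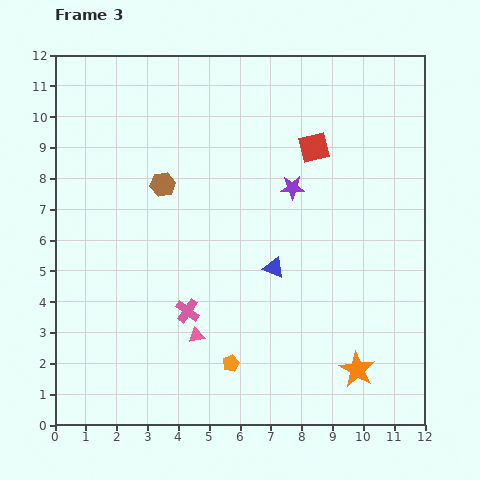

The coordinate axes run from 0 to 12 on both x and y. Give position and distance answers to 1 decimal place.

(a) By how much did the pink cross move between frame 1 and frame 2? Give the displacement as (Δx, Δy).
(0.4, -0.7)

The pink cross was at (3.4, 5.0) in frame 1 and (3.8, 4.3) in frame 2.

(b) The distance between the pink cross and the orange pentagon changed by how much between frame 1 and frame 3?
-1.7

Distance in frame 1: 3.9. Distance in frame 3: 2.2.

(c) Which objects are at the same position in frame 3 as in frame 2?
the brown hexagon, the pink triangle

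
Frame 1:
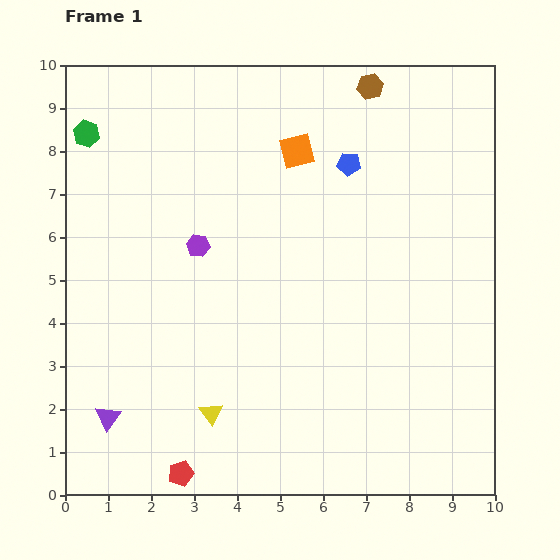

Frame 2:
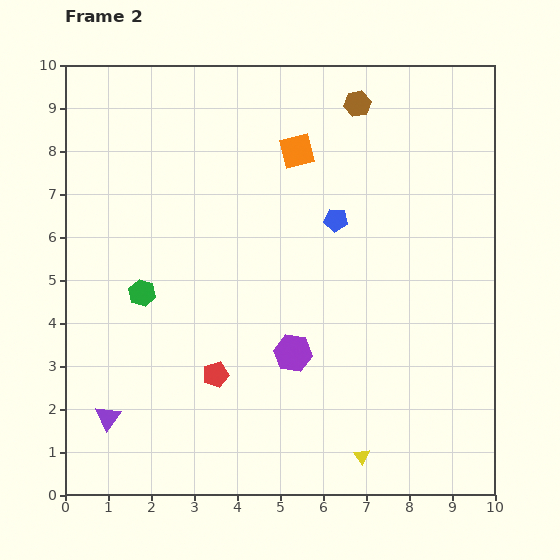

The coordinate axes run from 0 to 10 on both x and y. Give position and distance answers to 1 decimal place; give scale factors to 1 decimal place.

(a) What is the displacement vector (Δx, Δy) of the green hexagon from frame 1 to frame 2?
(1.3, -3.7)

The green hexagon was at (0.5, 8.4) in frame 1 and (1.8, 4.7) in frame 2.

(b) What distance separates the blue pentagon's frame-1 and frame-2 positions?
1.3

The blue pentagon moved from (6.6, 7.7) to (6.3, 6.4), a distance of √(0.3² + 1.3²) ≈ 1.3.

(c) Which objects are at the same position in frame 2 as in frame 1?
the purple triangle, the orange square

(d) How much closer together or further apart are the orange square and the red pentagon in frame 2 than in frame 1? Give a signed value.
-2.5

Distance in frame 1: 8.0. Distance in frame 2: 5.5.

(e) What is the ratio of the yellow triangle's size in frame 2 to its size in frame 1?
0.7×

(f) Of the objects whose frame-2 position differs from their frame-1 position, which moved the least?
the brown hexagon

(moved 0.5)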